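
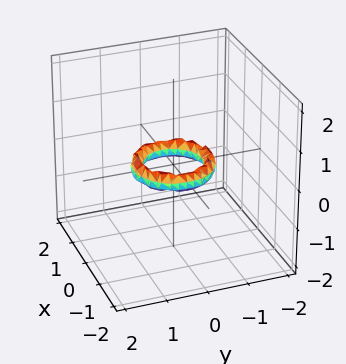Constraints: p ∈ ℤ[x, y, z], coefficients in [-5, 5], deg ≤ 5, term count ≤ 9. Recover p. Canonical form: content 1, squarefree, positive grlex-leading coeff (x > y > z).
Degree: the shape is more complex than any degree-3 surface, so deg p = 4.
Symmetries: rotational symmetry about the z-axis ⇒ p depends on x, y only through x² + y².
From the visible intercepts: the surface avoids every integer z-axis point in the box; a circular section at z = 0 has radius between 0 and 1.
These observations pin down the coefficients. Check: (0, 1, 0) on the y-axis lies on the surface, and p(0, 1, 0) = 0. ✓

2*x^4 + 4*x^2*y^2 + 2*y^4 - 3*x^2 - 3*y^2 + 2*z^2 + 1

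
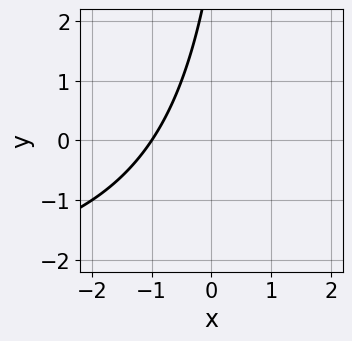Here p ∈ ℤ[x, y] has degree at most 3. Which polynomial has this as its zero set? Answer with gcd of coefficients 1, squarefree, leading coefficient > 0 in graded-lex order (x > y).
x*y + 3*x - y + 3

First, degree: a generic line meets the curve in up to 2 points, so deg p = 2.
Then, reading off the gridlines: no y-intercept at any integer in the box; it crosses the x-axis at the gridline x = -1.
Finally, fitting integer coefficients to these (and the overall shape) gives p.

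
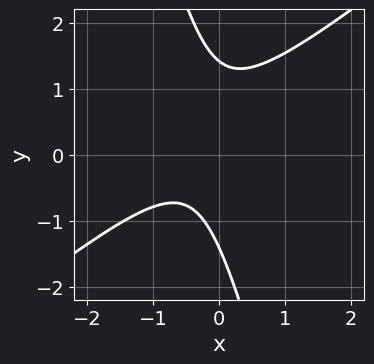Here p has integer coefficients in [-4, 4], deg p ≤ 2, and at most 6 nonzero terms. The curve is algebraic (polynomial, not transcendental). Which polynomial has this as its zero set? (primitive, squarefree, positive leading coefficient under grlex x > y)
3*x^2 - 3*x*y - y^2 + 2*x + 2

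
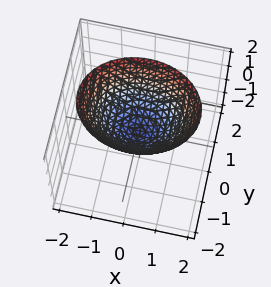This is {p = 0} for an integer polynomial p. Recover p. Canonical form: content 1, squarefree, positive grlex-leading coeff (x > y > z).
2*x^2 + 3*y^2 - 3*z

First, degree: a paraboloid; a quadric, so deg p = 2.
Next, symmetries: it's symmetric under y → −y, forcing even powers of y; it's symmetric under x → −x, forcing even powers of x.
Then, checking where it meets the axes: it crosses the x-axis at the gridline x = 0; it meets the y-axis at y = 0 (among the integer gridlines); it crosses the z-axis at the gridline z = 0.
Finally, assembling these constraints gives the stated polynomial.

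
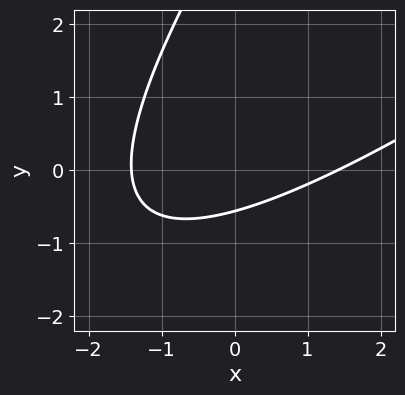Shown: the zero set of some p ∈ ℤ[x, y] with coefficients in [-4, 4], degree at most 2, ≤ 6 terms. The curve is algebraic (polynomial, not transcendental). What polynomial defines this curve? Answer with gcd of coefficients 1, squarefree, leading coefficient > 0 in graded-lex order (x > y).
deg p = 2. No degree-1 curve has this shape.
Solving for integer coefficients yields p as stated.

x^2 - 2*x*y + y^2 - 3*y - 2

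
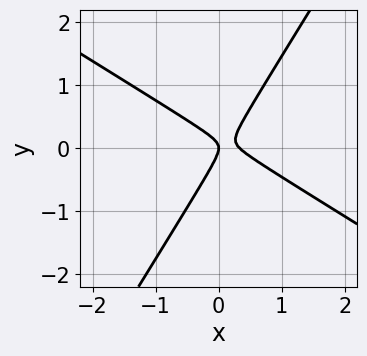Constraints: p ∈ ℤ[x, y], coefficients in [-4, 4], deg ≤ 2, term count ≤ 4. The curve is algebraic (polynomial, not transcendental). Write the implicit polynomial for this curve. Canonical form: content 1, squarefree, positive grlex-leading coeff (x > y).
1. The degree is 2 — no degree-1 curve has this shape.
2. Observable constraints: it meets the x-axis at x = 0 (among the integer gridlines); it meets the y-axis at y = 0 (among the integer gridlines).
3. Putting this together gives p.

3*x^2 + 3*x*y - 3*y^2 - x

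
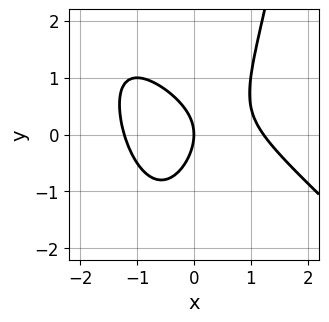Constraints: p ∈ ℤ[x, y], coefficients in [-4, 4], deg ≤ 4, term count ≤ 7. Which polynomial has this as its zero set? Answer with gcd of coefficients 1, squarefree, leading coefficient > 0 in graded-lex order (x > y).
(a) The degree is 3 — no degree-2 curve has this shape.
(b) Observable constraints: it crosses the x-axis at the gridline x = 0; it crosses the y-axis at the gridline y = 0.
(c) Putting this together gives p.

2*x^3 + 2*x^2*y + x*y - 2*y^2 - 3*x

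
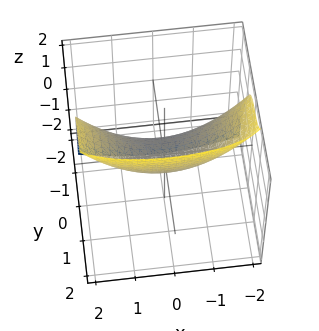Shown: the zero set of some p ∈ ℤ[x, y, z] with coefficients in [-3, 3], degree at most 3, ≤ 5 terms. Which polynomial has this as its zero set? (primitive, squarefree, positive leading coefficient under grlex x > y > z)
3*y^3 + x^2 - 3*z

The degree is 3 — no degree-2 surface has this shape.
Reading off the gridlines: one x-axis crossing is at x = 0; it crosses the y-axis at the gridline y = 0.
Matching integer coefficients to the picture gives p.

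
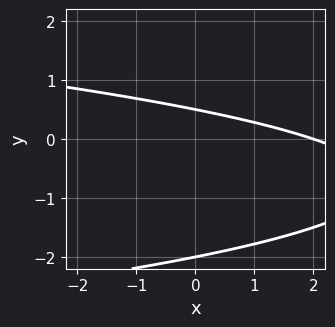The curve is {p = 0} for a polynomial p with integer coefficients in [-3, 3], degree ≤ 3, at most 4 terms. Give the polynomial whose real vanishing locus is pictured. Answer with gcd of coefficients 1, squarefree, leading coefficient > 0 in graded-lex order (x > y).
(a) The degree is 2 — no degree-1 curve has this shape.
(b) Against the integer gridlines: it meets the x-axis at x = 2 (among the integer gridlines); it crosses the y-axis at the gridline y = -2.
(c) Together with the visible shape, these determine p as stated.

2*y^2 + x + 3*y - 2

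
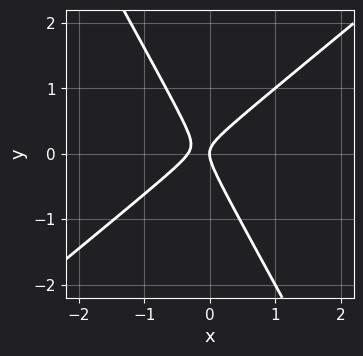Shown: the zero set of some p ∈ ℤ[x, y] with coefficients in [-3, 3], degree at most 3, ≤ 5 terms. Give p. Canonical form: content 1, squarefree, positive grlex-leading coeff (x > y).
(a) The degree is 2 — no degree-1 curve has this shape.
(b) Observable constraints: it meets the y-axis at y = 0 (among the integer gridlines); it crosses the x-axis at the gridline x = 0.
(c) These observations pin down the coefficients.

3*x^2 - 2*x*y - 2*y^2 + x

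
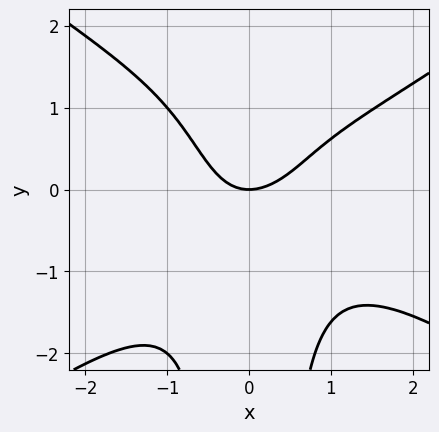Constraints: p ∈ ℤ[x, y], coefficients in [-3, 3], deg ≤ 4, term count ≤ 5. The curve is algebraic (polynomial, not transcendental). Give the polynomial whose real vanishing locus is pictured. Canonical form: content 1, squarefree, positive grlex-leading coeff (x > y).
1. Degree: a generic line meets the curve in up to 4 points, so deg p = 4.
2. Reading off the gridlines: one x-axis crossing is at x = 0; one y-axis crossing is at y = 0.
3. Together with the visible shape, these determine p as stated.

x^4 - 2*x^2*y^2 - x^3 + 2*x^2 - 2*y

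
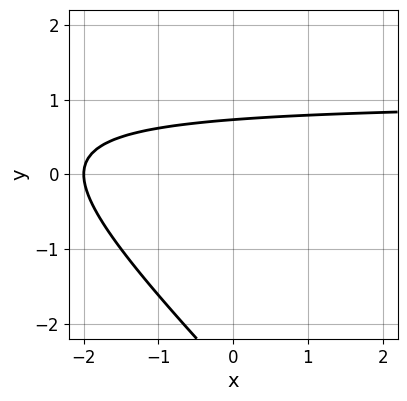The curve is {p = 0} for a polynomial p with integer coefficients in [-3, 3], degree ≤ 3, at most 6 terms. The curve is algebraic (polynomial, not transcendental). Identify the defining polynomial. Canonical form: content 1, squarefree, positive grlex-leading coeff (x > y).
(a) Degree: no degree-1 curve has this shape, so deg p = 2.
(b) Observable constraints: it crosses the x-axis at the gridline x = -2.
(c) Putting this together gives p.

x*y + y^2 - x + 2*y - 2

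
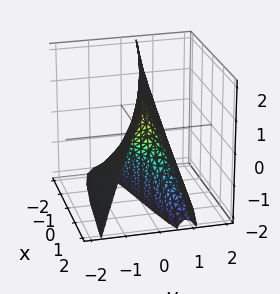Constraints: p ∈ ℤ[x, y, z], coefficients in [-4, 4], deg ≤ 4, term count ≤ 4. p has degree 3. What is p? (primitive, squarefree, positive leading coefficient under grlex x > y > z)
(a) The degree is 3 — the shape is more complex than any degree-2 surface.
(b) From the visible intercepts: one x-axis crossing is at x = 0; it meets the y-axis at y = 0 (among the integer gridlines); the visible z-axis segment lies entirely on the surface.
(c) Putting this together gives p.

2*y^3 + 2*y*z + x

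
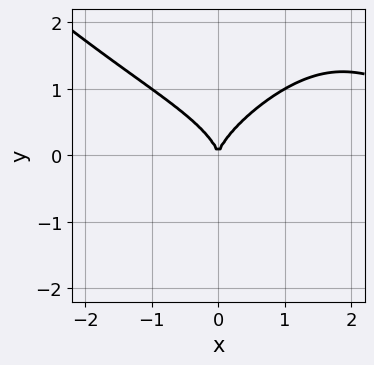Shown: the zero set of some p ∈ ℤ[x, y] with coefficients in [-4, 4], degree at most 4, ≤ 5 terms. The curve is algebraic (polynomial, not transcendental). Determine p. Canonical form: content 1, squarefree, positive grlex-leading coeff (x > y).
First, degree: a generic line meets the curve in up to 4 points, so deg p = 4.
Next, reading off the gridlines: it crosses the x-axis at the gridline x = 0; one y-axis crossing is at y = 0.
Finally, assembling these constraints gives the stated polynomial.

x^3*y - x*y^3 + 3*y^3 - 3*x^2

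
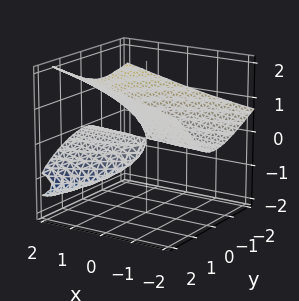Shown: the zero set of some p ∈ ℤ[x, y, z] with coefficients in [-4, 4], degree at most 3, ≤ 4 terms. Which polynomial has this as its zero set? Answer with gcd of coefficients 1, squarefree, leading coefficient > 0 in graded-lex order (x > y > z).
The picture has 2 separate pieces.
deg p = 3.
Observable constraints: it meets the y-axis at y = 0 (among the integer gridlines); it meets the z-axis at z = 0 (among the integer gridlines); every point of the x-axis in the box is on the surface.
Putting this together gives p.

3*z^3 - 3*x*z - 2*y^2 - 3*y*z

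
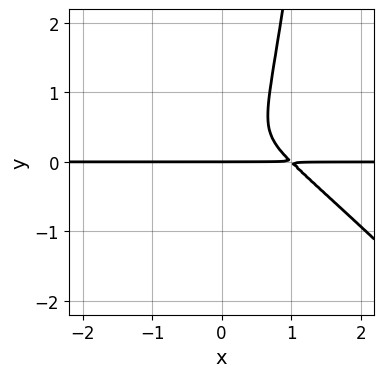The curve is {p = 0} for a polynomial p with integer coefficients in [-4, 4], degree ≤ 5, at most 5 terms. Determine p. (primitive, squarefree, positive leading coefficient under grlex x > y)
3*x^3*y + 3*x^2*y^2 - 3*x^2*y - y^3

The degree is 4 — a generic line meets the curve in up to 4 points.
Checking where it meets the axes: one y-axis crossing is at y = 0; the visible x-axis segment lies entirely on the curve.
Matching integer coefficients to the picture gives p.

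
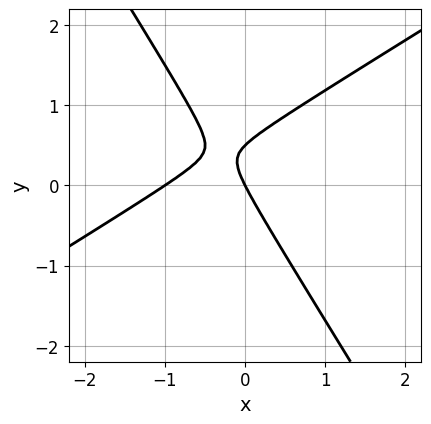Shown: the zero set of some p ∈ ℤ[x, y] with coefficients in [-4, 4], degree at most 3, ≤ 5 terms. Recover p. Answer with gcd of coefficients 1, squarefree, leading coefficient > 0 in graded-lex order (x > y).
2*x^2 - 2*x*y - 2*y^2 + 2*x + y

Degree: a generic line meets the curve in up to 2 points, so deg p = 2.
From the axis intercepts and sections: among the integer gridlines, it crosses the x-axis at x ∈ {-1, 0}; it meets the y-axis at y = 0 (among the integer gridlines).
Together with the visible shape, these determine p as stated.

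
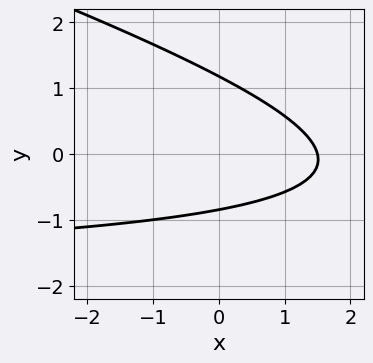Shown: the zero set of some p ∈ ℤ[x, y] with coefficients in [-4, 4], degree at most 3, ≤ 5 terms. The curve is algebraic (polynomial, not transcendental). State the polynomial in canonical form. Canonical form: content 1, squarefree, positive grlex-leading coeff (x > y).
x*y + 3*y^2 + 2*x - y - 3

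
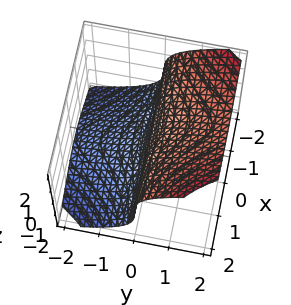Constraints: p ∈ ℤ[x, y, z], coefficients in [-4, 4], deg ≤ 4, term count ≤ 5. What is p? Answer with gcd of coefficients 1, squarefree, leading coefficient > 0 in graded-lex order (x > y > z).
1. The degree is 3 — the shape is more complex than any degree-2 surface.
2. Against the integer gridlines: it meets the y-axis at y = 0 (among the integer gridlines); the visible x-axis segment lies entirely on the surface; one z-axis crossing is at z = 0.
3. Fitting integer coefficients to these (and the overall shape) gives p.

2*x^2*y - 2*z^3 + x*y + 3*y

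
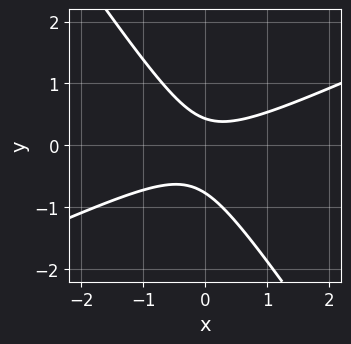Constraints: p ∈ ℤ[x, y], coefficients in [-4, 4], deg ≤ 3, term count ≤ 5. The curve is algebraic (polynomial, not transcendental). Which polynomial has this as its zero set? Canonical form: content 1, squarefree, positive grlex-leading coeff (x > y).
Degree: the shape is more complex than any degree-1 curve, so deg p = 2.
Reading off the gridlines: the curve avoids every integer x-axis point in the box.
Matching integer coefficients to the picture gives p.

2*x^2 - 3*x*y - 3*y^2 - y + 1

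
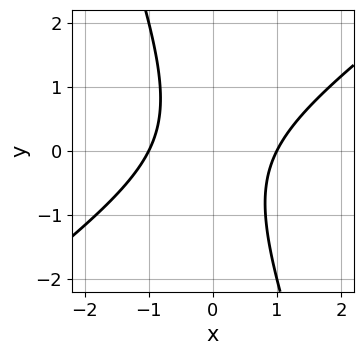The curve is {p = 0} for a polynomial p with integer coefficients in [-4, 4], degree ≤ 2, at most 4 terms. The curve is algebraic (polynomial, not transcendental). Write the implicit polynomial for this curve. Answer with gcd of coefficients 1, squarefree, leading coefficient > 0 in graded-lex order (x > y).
(a) The degree is 2 — a generic line meets the curve in up to 2 points.
(b) Checking where it meets the axes: the x-axis gridline crossings are at x ∈ {-1, 1}; no y-intercept at any integer in the box.
(c) The integer polynomial consistent with all of this is the stated p.

2*x^2 - 2*x*y - y^2 - 2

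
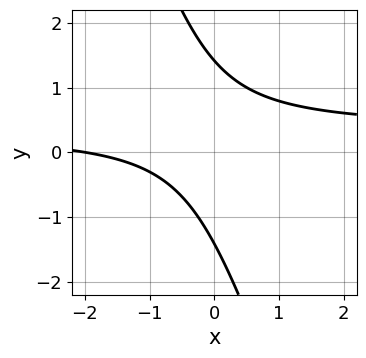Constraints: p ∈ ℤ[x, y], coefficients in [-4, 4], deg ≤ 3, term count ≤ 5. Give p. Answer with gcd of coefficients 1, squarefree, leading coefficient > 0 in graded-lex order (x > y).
1. Degree: a generic line meets the curve in up to 2 points, so deg p = 2.
2. Checking where it meets the axes: it meets the x-axis at x = -2 (among the integer gridlines).
3. These observations pin down the coefficients.

3*x*y + y^2 - x - 2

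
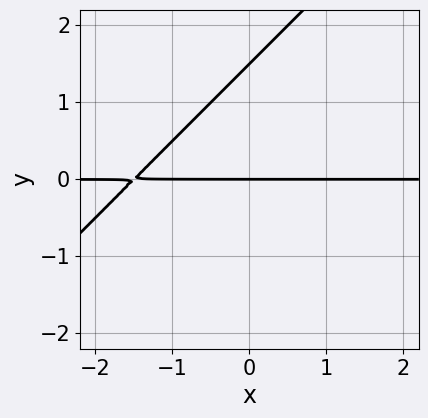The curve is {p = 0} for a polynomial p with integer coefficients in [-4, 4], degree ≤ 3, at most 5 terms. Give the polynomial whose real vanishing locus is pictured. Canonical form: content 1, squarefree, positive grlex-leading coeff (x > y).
2*x*y - 2*y^2 + 3*y

(a) The degree is 2 — no degree-1 curve has this shape.
(b) Reading off the gridlines: every point of the x-axis in the box is on the curve; it crosses the y-axis at the gridline y = 0.
(c) Solving for integer coefficients yields p as stated.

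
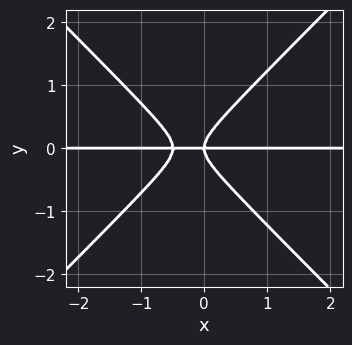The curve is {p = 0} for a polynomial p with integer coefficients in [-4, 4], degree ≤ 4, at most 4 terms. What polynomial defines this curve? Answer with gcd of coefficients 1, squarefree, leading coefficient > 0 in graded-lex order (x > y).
2*x^2*y - 2*y^3 + x*y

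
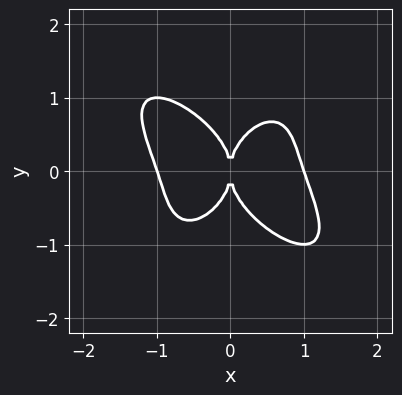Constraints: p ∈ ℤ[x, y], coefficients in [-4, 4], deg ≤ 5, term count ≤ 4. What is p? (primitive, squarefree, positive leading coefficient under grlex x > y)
First, the degree is 4 — the shape is more complex than any degree-3 curve.
Next, against the integer gridlines: the x-axis gridline crossings are at x ∈ {-1, 0, 1}; it crosses the y-axis at the gridline y = 0.
Finally, matching integer coefficients to the picture gives p.

3*x^4 + 2*x^3*y + 2*y^4 - 3*x^2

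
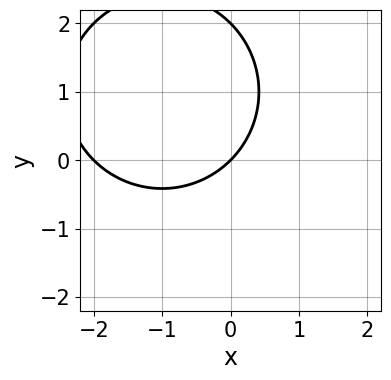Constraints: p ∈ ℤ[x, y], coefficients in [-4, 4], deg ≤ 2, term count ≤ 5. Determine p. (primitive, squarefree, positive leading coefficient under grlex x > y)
x^2 + y^2 + 2*x - 2*y

(a) Degree: no degree-1 curve has this shape, so deg p = 2.
(b) Checking where it meets the axes: the y-axis gridline crossings are at y ∈ {0, 2}; among the integer gridlines, it crosses the x-axis at x ∈ {-2, 0}.
(c) Putting this together gives p.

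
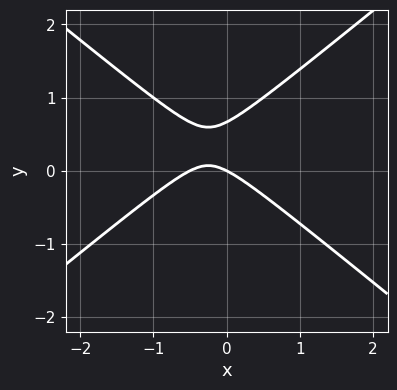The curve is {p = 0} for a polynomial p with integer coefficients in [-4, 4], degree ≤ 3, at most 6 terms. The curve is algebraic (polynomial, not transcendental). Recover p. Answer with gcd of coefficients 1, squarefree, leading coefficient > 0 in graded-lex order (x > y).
Degree: no degree-1 curve has this shape, so deg p = 2.
From the visible intercepts: it meets the y-axis at y = 0 (among the integer gridlines); one x-axis crossing is at x = 0.
These observations pin down the coefficients.

2*x^2 - 3*y^2 + x + 2*y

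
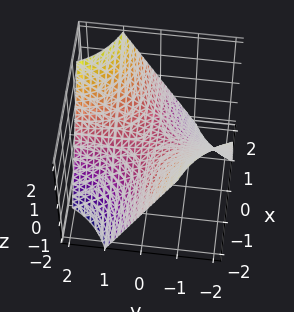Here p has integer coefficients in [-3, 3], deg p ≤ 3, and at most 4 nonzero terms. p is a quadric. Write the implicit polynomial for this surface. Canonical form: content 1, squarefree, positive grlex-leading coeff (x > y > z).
x*y - z

(a) The degree is 2 — a saddle surface; a quadric.
(b) Checking where it meets the axes: every point of the y-axis in the box is on the surface; the visible x-axis segment lies entirely on the surface; it meets the z-axis at z = 0 (among the integer gridlines).
(c) Matching integer coefficients to the picture gives p.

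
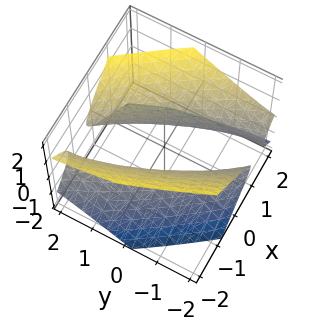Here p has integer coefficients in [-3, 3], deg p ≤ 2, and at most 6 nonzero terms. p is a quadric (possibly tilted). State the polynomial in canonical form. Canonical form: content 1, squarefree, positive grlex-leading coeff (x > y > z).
3*x^2 + 3*x*y + y^2 + y*z - 3*z^2 - 2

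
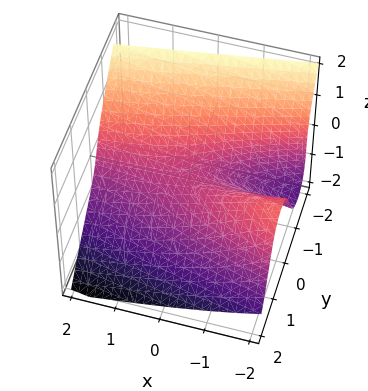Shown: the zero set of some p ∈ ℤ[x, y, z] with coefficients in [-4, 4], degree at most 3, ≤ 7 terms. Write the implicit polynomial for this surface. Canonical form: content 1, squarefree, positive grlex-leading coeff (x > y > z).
3*y^3 + 2*z^3 + 3*x*y + 2*y*z + 3*z

First, degree: no degree-2 surface has this shape, so deg p = 3.
Then, from the axis intercepts and sections: it crosses the z-axis at the gridline z = 0; every point of the x-axis in the box is on the surface; it meets the y-axis at y = 0 (among the integer gridlines).
Finally, putting this together gives p.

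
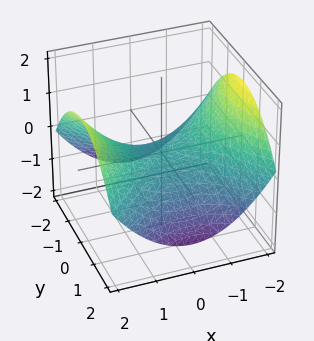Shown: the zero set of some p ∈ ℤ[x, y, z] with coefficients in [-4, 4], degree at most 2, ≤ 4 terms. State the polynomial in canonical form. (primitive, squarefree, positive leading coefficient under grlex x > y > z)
Degree: a hyperbolic paraboloid; a quadric, so deg p = 2.
Symmetries: the y ↦ −y reflection is a symmetry, so y appears only in even powers; it's symmetric under x → −x, forcing even powers of x.
Reading off the gridlines: one y-axis crossing is at y = 0; it crosses the z-axis at the gridline z = 0; it crosses the x-axis at the gridline x = 0.
Fitting integer coefficients to these (and the overall shape) gives p.

x^2 - y^2 - 3*z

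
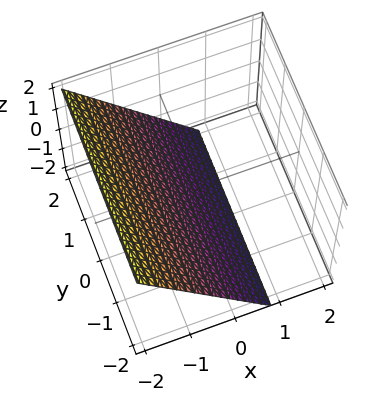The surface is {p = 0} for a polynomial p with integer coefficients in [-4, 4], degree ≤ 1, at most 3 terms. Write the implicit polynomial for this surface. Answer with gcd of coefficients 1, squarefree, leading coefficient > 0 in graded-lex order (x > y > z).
The degree is 1 — every cross-section is a straight line — this is a plane.
From the visible intercepts: the surface avoids every integer y-axis point in the box; one z-axis crossing is at z = -1.
These observations pin down the coefficients.

3*x + 2*z + 2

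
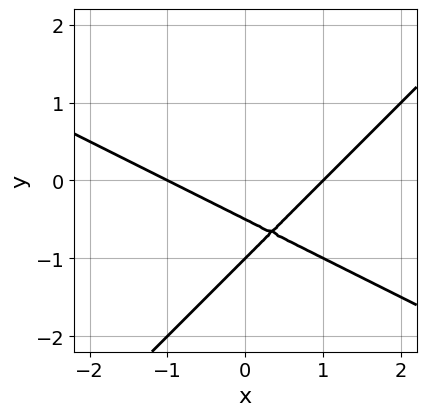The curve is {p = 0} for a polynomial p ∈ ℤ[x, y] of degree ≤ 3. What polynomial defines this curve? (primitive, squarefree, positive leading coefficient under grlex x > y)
deg p = 2. The shape is more complex than any degree-1 curve.
From the visible intercepts: it crosses the y-axis at the gridline y = -1; the x-axis gridline crossings are at x ∈ {-1, 1}.
Solving for integer coefficients yields p as stated.

x^2 + x*y - 2*y^2 - 3*y - 1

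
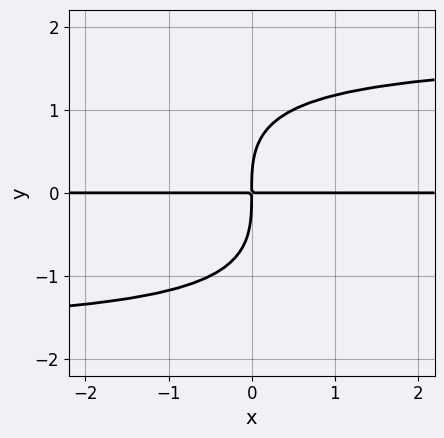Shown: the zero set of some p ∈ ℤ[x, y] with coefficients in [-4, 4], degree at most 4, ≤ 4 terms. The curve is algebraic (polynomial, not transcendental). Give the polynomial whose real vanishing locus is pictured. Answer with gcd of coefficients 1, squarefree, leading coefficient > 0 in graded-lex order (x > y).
(a) Degree: the shape is more complex than any degree-3 curve, so deg p = 4.
(b) Checking where it meets the axes: every point of the x-axis in the box is on the curve.
(c) Assembling these constraints gives the stated polynomial.

x*y^3 + y^4 - 3*x*y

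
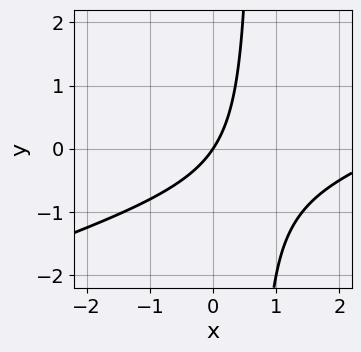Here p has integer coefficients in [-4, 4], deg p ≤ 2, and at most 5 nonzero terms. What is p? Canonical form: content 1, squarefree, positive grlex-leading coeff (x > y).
x^2 - 3*x*y - 3*x + 2*y

1. Degree: the shape is more complex than any degree-1 curve, so deg p = 2.
2. Against the integer gridlines: it crosses the x-axis at the gridline x = 0; it meets the y-axis at y = 0 (among the integer gridlines).
3. Putting this together gives p.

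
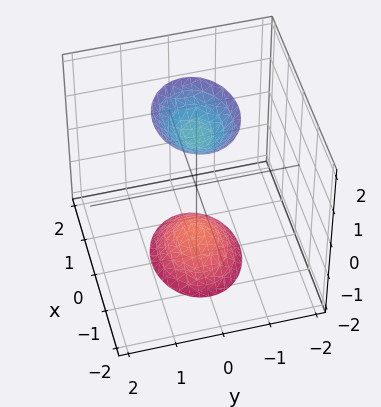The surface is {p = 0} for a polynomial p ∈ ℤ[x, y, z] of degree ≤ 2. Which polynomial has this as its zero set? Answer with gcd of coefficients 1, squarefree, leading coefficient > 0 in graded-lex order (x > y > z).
There are 2 components. They look like related sheets of one shape, so recover p as a whole.
The degree is 2 — two sheets facing apart; a quadric.
Symmetries: mirror symmetry y ↦ −y ⇒ only even powers of y; mirror symmetry x ↦ −x ⇒ only even powers of x; mirror symmetry z ↦ −z ⇒ only even powers of z.
Against the integer gridlines: it misses every integer gridline on the x-axis; the surface avoids every integer y-axis point in the box.
Putting this together gives p.

2*x^2 + 3*y^2 - z^2 + 2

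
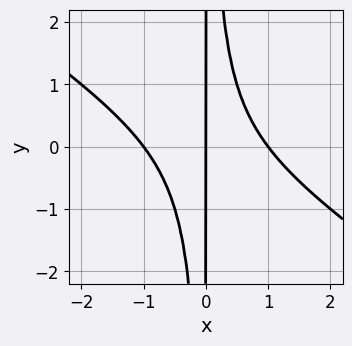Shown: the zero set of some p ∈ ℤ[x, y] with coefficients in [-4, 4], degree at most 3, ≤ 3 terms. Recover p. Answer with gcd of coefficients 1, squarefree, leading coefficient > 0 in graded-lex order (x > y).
2*x^3 + 3*x^2*y - 2*x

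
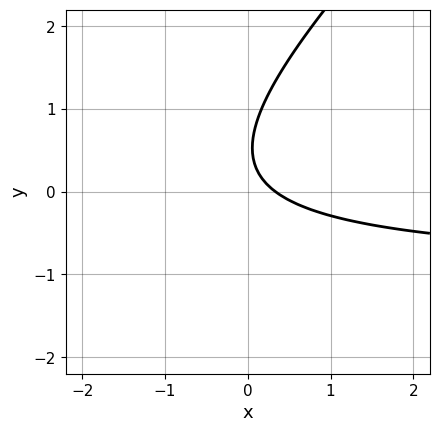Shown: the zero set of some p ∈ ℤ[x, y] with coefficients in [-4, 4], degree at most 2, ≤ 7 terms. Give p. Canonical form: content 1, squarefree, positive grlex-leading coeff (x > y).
1. deg p = 2. The shape is more complex than any degree-1 curve.
2. From the visible intercepts: the curve avoids every integer y-axis point in the box.
3. Putting this together gives p.

3*x*y - 3*y^2 + 3*x + 3*y - 1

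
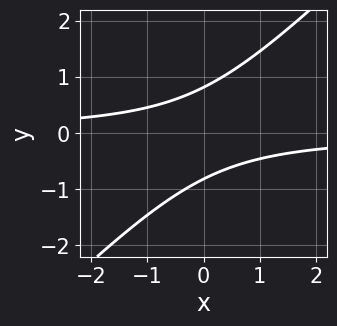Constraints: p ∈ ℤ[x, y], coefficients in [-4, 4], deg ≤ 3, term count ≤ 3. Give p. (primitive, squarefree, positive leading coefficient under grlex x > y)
1. The degree is 2 — the shape is more complex than any degree-1 curve.
2. From the visible intercepts: the curve avoids every integer x-axis point in the box.
3. The integer polynomial consistent with all of this is the stated p.

3*x*y - 3*y^2 + 2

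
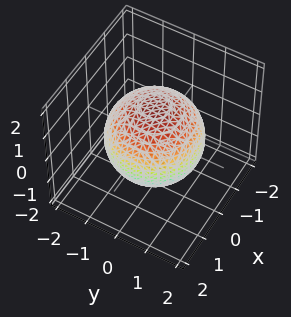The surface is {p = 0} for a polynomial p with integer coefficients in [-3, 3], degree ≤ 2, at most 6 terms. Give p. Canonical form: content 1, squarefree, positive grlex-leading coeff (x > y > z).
First, degree: no degree-1 surface has this shape, so deg p = 2.
Then, by symmetry, the surface is invariant under rotation about z: p = q(x² + y², z).
Next, reading off the gridlines: a circular section at z = 1 has radius exactly 1.
Finally, the integer polynomial consistent with all of this is the stated p.

x^2 + y^2 + z^2 - 2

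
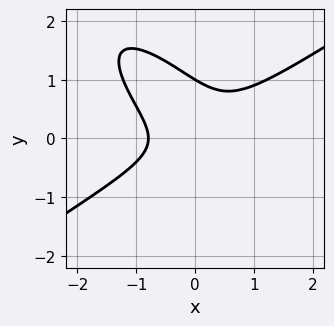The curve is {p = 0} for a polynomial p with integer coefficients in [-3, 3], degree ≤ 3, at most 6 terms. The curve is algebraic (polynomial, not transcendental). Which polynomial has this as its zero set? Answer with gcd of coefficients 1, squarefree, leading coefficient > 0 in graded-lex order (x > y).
(a) Degree: no degree-2 curve has this shape, so deg p = 3.
(b) Reading off the gridlines: it meets the y-axis at y = 1 (among the integer gridlines).
(c) Solving for integer coefficients yields p as stated.

2*x^3 - 3*x*y^2 - 3*y^3 + 2*y^2 + 1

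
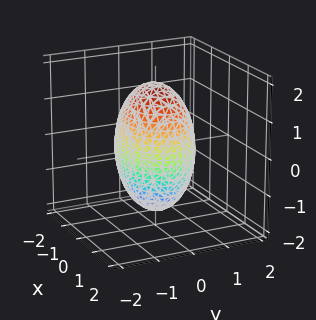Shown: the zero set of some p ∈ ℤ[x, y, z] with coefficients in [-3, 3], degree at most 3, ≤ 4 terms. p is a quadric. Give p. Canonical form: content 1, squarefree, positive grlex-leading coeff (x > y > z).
2*x^2 + 3*y^2 + z^2 - 3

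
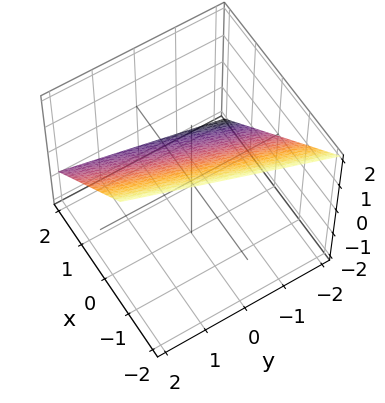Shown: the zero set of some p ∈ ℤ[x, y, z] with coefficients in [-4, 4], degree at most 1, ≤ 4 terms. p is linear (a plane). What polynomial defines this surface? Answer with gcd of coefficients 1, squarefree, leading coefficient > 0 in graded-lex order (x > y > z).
3*x - y + 3*z - 2

First, the degree is 1 — every cross-section is a straight line — this is a plane.
Then, checking where it meets the axes: one y-axis crossing is at y = -2.
Finally, assembling these constraints gives the stated polynomial.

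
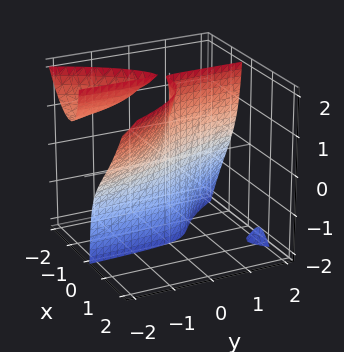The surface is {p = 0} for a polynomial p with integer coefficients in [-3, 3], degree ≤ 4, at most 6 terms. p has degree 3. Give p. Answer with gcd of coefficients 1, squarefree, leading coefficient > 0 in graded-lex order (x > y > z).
1. I count 3 distinct pieces. Treating them together as one polynomial.
2. The degree is 3 — the shape is more complex than any degree-2 surface.
3. Checking where it meets the axes: it crosses the x-axis at the gridline x = 0; one y-axis crossing is at y = 0; the visible z-axis segment lies entirely on the surface.
4. Putting this together gives p.

2*x^3 + 2*x*y*z - x*z + 2*x + y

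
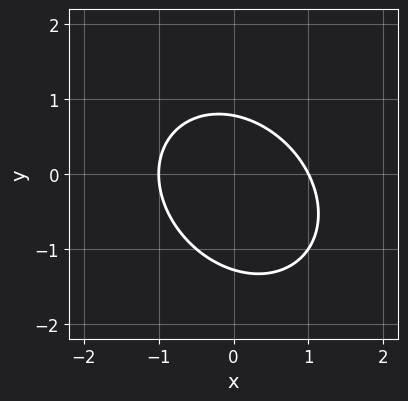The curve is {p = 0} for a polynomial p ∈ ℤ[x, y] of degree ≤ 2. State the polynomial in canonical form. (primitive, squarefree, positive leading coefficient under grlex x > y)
2*x^2 + x*y + 2*y^2 + y - 2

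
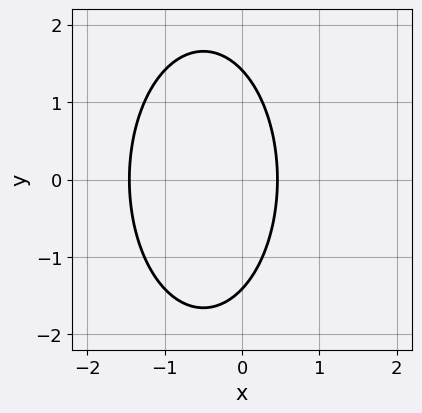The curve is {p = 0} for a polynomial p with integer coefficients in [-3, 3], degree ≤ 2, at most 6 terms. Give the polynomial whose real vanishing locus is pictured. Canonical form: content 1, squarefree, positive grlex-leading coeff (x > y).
3*x^2 + y^2 + 3*x - 2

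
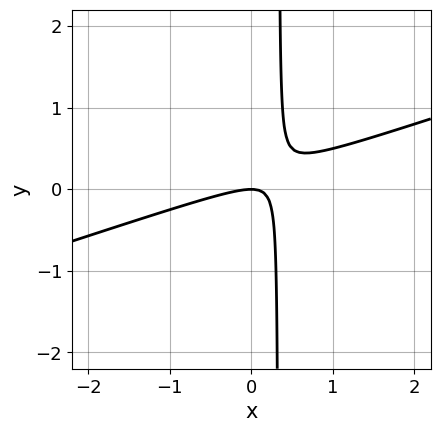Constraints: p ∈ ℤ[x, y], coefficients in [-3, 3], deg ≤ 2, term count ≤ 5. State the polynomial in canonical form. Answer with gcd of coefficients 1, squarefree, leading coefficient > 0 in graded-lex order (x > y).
The degree is 2 — a generic line meets the curve in up to 2 points.
Observable constraints: one x-axis crossing is at x = 0; one y-axis crossing is at y = 0.
Fitting integer coefficients to these (and the overall shape) gives p.

x^2 - 3*x*y + y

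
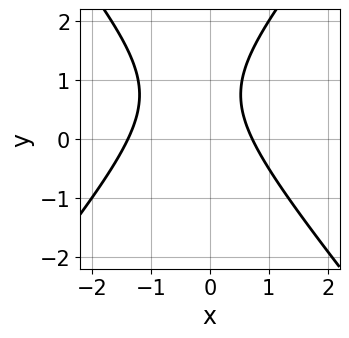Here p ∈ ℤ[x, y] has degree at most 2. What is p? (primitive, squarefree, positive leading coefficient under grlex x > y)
The degree is 2 — a generic line meets the curve in up to 2 points.
From the axis intercepts and sections: it misses every integer gridline on the y-axis.
Assembling these constraints gives the stated polynomial.

3*x^2 - 2*y^2 + 2*x + 3*y - 3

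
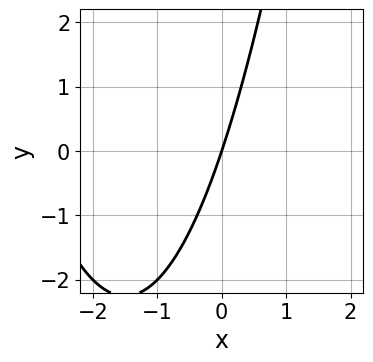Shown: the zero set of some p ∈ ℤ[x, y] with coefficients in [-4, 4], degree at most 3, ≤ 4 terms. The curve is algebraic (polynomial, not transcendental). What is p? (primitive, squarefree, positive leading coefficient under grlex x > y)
x^2 + 3*x - y

1. The degree is 2 — no degree-1 curve has this shape.
2. Reading off the gridlines: it meets the x-axis at x = 0 (among the integer gridlines); one y-axis crossing is at y = 0.
3. Solving for integer coefficients yields p as stated.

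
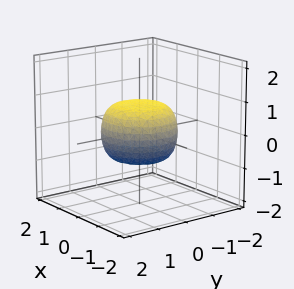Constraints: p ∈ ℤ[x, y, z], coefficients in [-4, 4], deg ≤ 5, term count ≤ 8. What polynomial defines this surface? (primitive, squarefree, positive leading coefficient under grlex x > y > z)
2*x^4 + 4*x^2*y^2 + 2*y^4 - x^2 - y^2 + 3*z^2 - 2

(a) deg p = 4. A generic line meets the surface in up to 4 points.
(b) Symmetry: the surface is invariant under rotation about z: p = q(x² + y², z).
(c) Observable constraints: a circular section at z = 0 has radius between 1 and 2.
(d) Fitting integer coefficients to these (and the overall shape) gives p.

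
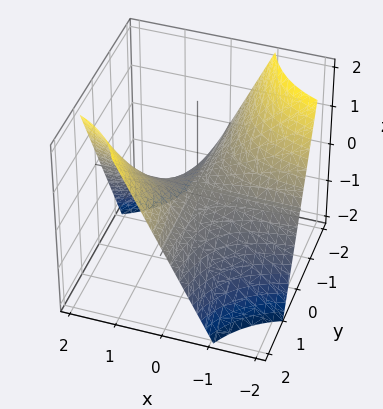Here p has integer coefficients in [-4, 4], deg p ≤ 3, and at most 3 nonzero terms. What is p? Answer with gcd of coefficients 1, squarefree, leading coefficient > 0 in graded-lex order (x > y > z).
First, degree: a saddle surface; a quadric, so deg p = 2.
Then, against the integer gridlines: the visible x-axis segment lies entirely on the surface; one z-axis crossing is at z = 0; the visible y-axis segment lies entirely on the surface.
Finally, matching integer coefficients to the picture gives p.

x*y - z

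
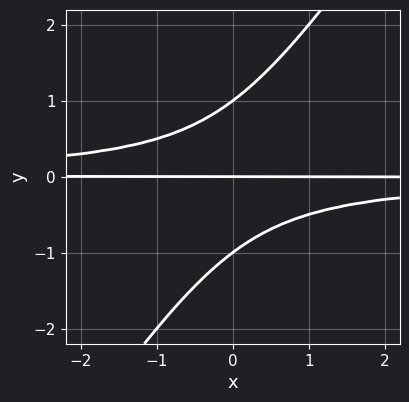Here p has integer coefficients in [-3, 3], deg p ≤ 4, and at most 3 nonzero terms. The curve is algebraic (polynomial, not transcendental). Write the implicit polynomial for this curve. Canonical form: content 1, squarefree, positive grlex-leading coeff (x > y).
(a) deg p = 3.
(b) Checking where it meets the axes: the visible x-axis segment lies entirely on the curve; among the integer gridlines, it crosses the y-axis at y ∈ {-1, 0, 1}.
(c) Together with the visible shape, these determine p as stated.

3*x*y^2 - 2*y^3 + 2*y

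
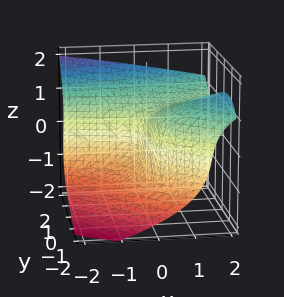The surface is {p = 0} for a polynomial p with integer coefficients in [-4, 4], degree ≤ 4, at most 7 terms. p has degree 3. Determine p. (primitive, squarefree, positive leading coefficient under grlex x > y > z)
y^3 - 2*z^3 - 2*x*y - x*z + 3*x

deg p = 3.
From the visible intercepts: it crosses the x-axis at the gridline x = 0; it meets the z-axis at z = 0 (among the integer gridlines).
Solving for integer coefficients yields p as stated.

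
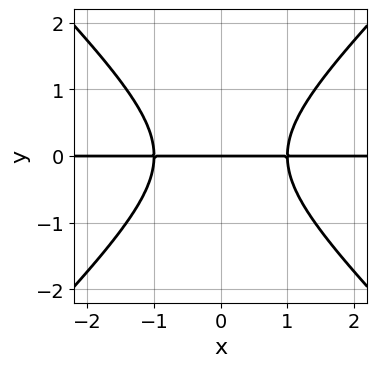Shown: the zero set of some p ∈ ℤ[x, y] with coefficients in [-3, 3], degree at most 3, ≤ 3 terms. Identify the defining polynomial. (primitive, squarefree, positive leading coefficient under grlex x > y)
Degree: no degree-2 curve has this shape, so deg p = 3.
Symmetries: the x ↦ −x reflection is a symmetry, so x appears only in even powers.
From the axis intercepts and sections: the visible x-axis segment lies entirely on the curve; it meets the y-axis at y = 0 (among the integer gridlines).
Solving for integer coefficients yields p as stated.

x^2*y - y^3 - y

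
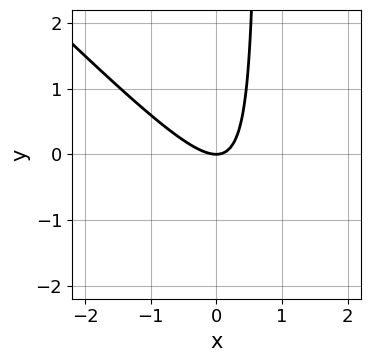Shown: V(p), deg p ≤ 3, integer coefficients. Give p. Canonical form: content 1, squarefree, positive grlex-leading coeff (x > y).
1. The degree is 2 — the shape is more complex than any degree-1 curve.
2. From the visible intercepts: it crosses the x-axis at the gridline x = 0; it crosses the y-axis at the gridline y = 0.
3. Together with the visible shape, these determine p as stated.

3*x^2 + 3*x*y - 2*y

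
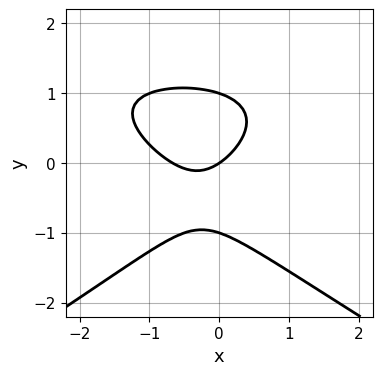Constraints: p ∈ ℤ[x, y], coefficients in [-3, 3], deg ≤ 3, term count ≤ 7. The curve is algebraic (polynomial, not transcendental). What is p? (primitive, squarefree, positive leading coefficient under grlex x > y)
x^2*y - 3*y^3 - 3*x^2 - 2*x + 3*y

(a) Degree: the shape is more complex than any degree-2 curve, so deg p = 3.
(b) From the visible intercepts: it meets the x-axis at x = 0 (among the integer gridlines); the y-axis gridline crossings are at y ∈ {-1, 0, 1}.
(c) Together with the visible shape, these determine p as stated.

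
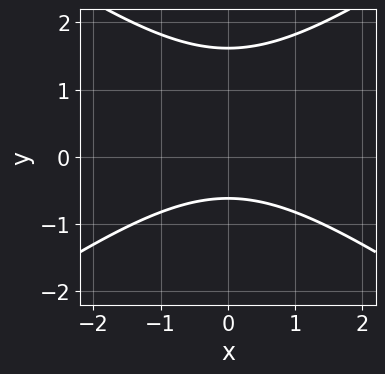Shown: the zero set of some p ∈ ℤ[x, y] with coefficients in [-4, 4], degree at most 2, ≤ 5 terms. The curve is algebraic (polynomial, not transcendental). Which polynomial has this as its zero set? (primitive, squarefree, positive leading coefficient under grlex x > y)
x^2 - 2*y^2 + 2*y + 2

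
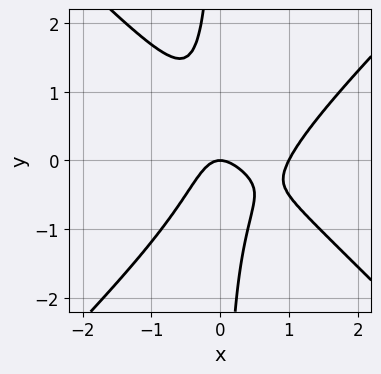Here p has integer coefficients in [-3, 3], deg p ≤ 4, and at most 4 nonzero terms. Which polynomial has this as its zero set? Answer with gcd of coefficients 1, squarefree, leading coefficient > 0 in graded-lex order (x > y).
2*x^3 - 2*x*y^2 - 2*x^2 - y

First, degree: a generic line meets the curve in up to 3 points, so deg p = 3.
Then, from the axis intercepts and sections: it crosses the y-axis at the gridline y = 0; among the integer gridlines, it crosses the x-axis at x ∈ {0, 1}.
Finally, these observations pin down the coefficients.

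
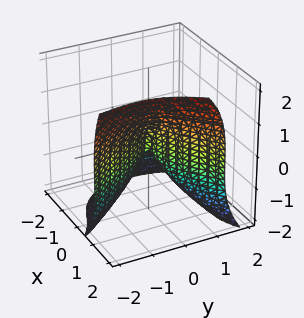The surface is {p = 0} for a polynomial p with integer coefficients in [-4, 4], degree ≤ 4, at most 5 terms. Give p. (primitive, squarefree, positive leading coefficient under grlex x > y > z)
2*x^3 - x^2*y - z^3 - 3*x*y - 3*y^2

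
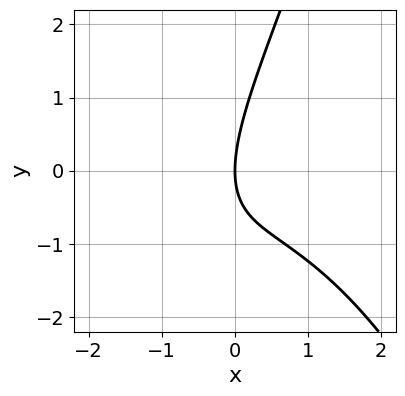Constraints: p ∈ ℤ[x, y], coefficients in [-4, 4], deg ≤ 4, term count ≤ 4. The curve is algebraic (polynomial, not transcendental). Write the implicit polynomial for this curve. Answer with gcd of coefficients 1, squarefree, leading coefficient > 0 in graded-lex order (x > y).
x^3 + 2*x*y - y^2 + 3*x

First, the degree is 3 — no degree-2 curve has this shape.
Then, reading off the gridlines: it meets the y-axis at y = 0 (among the integer gridlines); one x-axis crossing is at x = 0.
Finally, together with the visible shape, these determine p as stated.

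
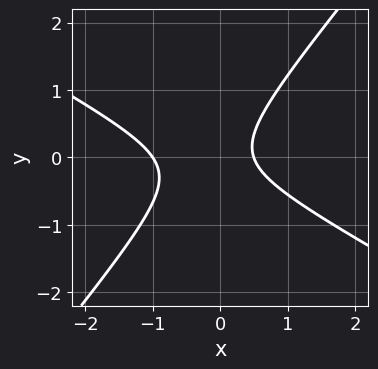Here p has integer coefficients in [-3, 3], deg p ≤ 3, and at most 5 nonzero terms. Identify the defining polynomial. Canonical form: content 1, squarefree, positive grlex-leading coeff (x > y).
2*x^2 + 2*x*y - 3*y^2 + x - 1

1. Degree: a generic line meets the curve in up to 2 points, so deg p = 2.
2. Reading off the gridlines: no y-intercept at any integer in the box; it meets the x-axis at x = -1 (among the integer gridlines).
3. These observations pin down the coefficients.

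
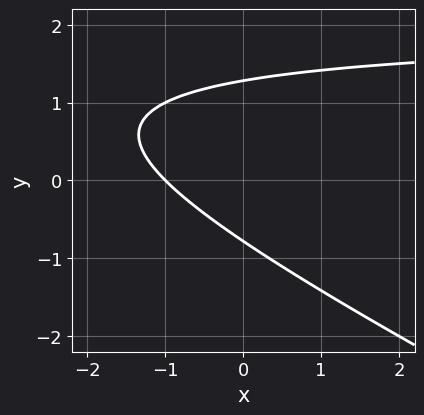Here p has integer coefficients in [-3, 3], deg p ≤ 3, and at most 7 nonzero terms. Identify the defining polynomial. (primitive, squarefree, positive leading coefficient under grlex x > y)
x*y + 2*y^2 - 2*x - y - 2

deg p = 2. The shape is more complex than any degree-1 curve.
Reading off the gridlines: it meets the x-axis at x = -1 (among the integer gridlines).
The integer polynomial consistent with all of this is the stated p.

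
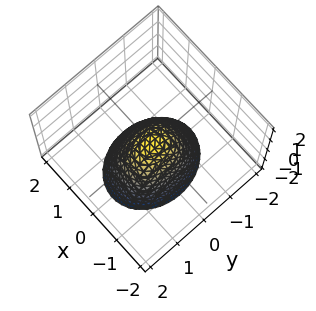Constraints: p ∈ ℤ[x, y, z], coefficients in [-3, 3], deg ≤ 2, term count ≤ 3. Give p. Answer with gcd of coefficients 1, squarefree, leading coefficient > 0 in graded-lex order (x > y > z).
3*x^2 + 2*y^2 + 2*z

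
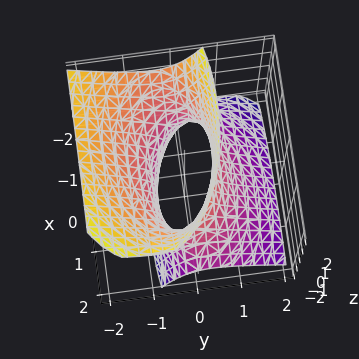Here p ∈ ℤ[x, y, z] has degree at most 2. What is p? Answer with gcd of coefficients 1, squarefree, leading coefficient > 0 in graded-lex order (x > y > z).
x^2 + x*z + 3*y^2 + 3*y*z - z^2 - 2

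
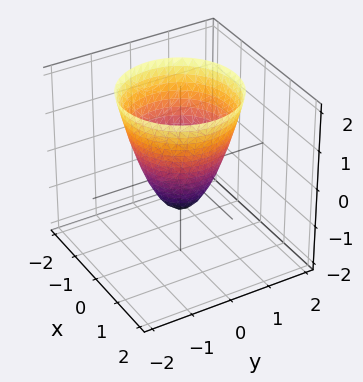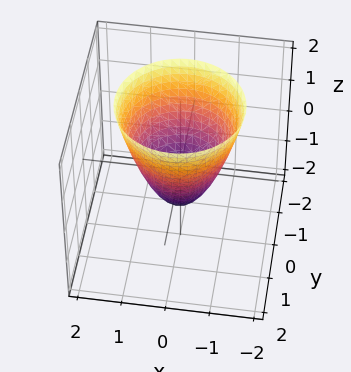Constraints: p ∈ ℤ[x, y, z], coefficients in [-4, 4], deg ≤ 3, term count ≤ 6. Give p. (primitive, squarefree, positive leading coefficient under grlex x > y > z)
3*x^2 + 3*y^2 - 2*z - 2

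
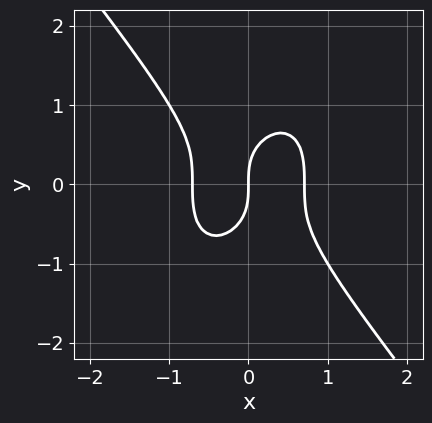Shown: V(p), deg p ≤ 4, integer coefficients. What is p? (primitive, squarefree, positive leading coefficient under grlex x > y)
2*x^3 + y^3 - x

First, degree: the shape is more complex than any degree-2 curve, so deg p = 3.
Then, checking where it meets the axes: it crosses the x-axis at the gridline x = 0; it meets the y-axis at y = 0 (among the integer gridlines).
Finally, the integer polynomial consistent with all of this is the stated p.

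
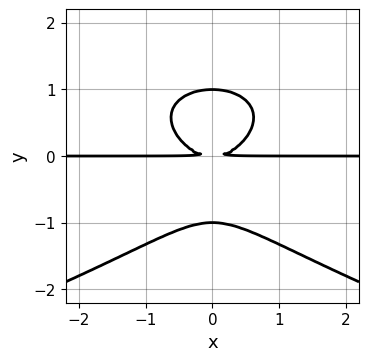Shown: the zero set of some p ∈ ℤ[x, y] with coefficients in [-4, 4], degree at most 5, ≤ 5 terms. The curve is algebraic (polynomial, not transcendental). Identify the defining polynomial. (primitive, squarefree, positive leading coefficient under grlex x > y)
y^4 + x^2*y - y^2

(a) Degree: the shape is more complex than any degree-3 curve, so deg p = 4.
(b) Symmetries: the x ↦ −x reflection is a symmetry, so x appears only in even powers.
(c) Checking where it meets the axes: the y-axis gridline crossings are at y ∈ {-1, 1}; every point of the x-axis in the box is on the curve.
(d) Matching integer coefficients to the picture gives p.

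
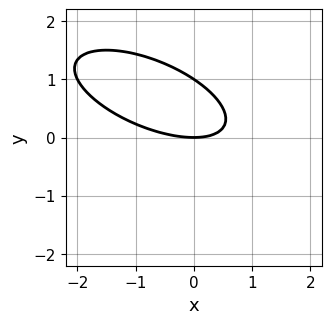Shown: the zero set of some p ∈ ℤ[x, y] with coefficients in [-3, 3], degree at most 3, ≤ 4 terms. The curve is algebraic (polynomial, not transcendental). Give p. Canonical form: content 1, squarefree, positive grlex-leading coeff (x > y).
x^2 + 2*x*y + 3*y^2 - 3*y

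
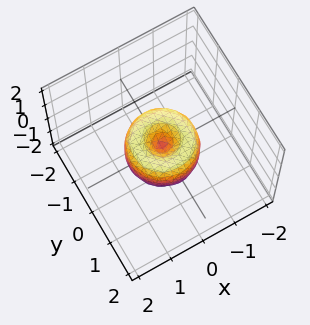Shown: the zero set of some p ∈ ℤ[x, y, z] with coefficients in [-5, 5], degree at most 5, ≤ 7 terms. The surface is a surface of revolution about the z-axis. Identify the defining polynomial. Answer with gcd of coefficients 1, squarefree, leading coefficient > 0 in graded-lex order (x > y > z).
First, deg p = 4. A generic line meets the surface in up to 4 points.
Then, symmetries: the surface is invariant under rotation about z: p = q(x² + y², z).
Then, checking where it meets the axes: a circular section at z = 0 has radius exactly 1; the y-axis gridline crossings are at y ∈ {-1, 0, 1}; one z-axis crossing is at z = 0; the x-axis gridline crossings are at x ∈ {-1, 0, 1}.
Finally, solving for integer coefficients yields p as stated.

2*x^4 + 4*x^2*y^2 + 2*y^4 - 2*x^2 - 2*y^2 + z^2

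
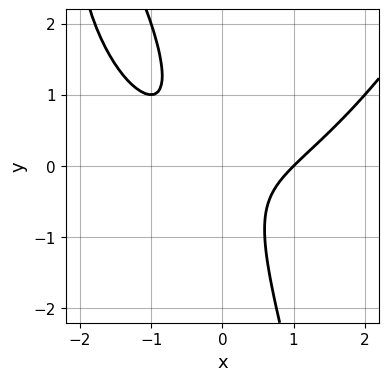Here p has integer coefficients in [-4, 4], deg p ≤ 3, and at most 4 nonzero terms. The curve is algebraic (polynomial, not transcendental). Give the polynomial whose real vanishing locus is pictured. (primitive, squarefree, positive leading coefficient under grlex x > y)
(a) The degree is 3 — no degree-2 curve has this shape.
(b) Reading off the gridlines: the curve avoids every integer y-axis point in the box; one x-axis crossing is at x = 1.
(c) Fitting integer coefficients to these (and the overall shape) gives p.

x^3 - 3*x*y - y^2 - 1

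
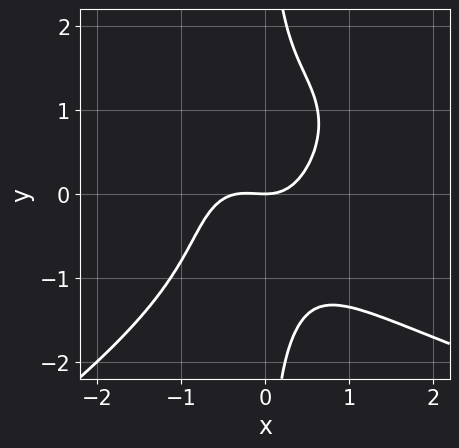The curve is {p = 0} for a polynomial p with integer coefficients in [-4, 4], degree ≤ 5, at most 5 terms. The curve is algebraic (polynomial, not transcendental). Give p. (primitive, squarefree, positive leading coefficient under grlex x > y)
x^2*y^2 - 2*x*y^3 - 3*x^3 - x^2 + 2*y

1. The degree is 4 — a generic line meets the curve in up to 4 points.
2. Reading off the gridlines: it crosses the y-axis at the gridline y = 0; one x-axis crossing is at x = 0.
3. Matching integer coefficients to the picture gives p.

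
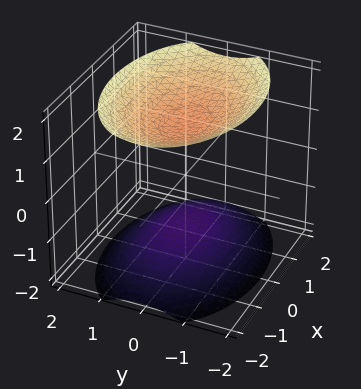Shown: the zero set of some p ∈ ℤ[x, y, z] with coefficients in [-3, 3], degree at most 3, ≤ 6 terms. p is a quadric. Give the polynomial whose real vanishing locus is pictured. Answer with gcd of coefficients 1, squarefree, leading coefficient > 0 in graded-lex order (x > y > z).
x^2 + 2*y^2 - 2*z^2 + 3

First, there are 2 components. Treating them together as one polynomial.
Then, the degree is 2 — two separate bowl-shaped sheets opening away from each other; a quadric.
Then, symmetries: mirror symmetry z ↦ −z ⇒ only even powers of z; mirror symmetry y ↦ −y ⇒ only even powers of y; mirror symmetry x ↦ −x ⇒ only even powers of x.
Next, against the integer gridlines: no x-intercept at any integer in the box; no y-intercept at any integer in the box.
Finally, these observations pin down the coefficients.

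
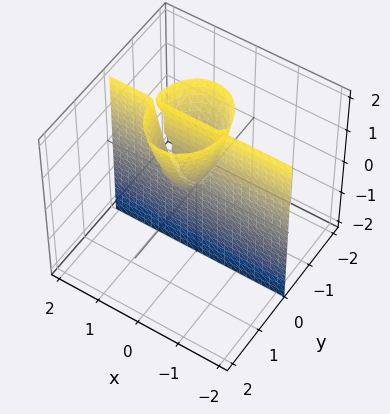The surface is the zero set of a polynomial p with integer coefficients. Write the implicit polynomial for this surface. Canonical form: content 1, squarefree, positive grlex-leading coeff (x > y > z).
3*x^2*y + 2*y^3 - x*y - y*z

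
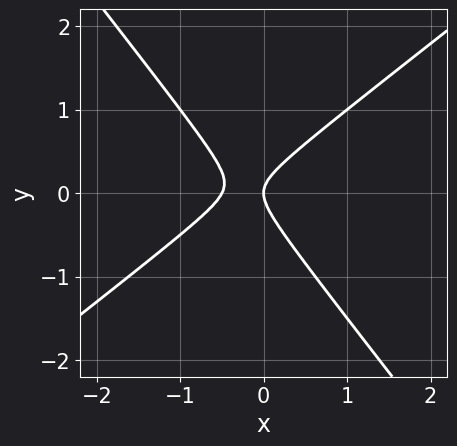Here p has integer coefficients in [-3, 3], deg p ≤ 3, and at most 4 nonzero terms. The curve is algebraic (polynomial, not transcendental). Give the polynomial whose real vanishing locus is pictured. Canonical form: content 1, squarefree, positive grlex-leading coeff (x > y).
(a) The degree is 2 — the shape is more complex than any degree-1 curve.
(b) Observable constraints: it crosses the x-axis at the gridline x = 0; it crosses the y-axis at the gridline y = 0.
(c) Solving for integer coefficients yields p as stated.

2*x^2 - x*y - 2*y^2 + x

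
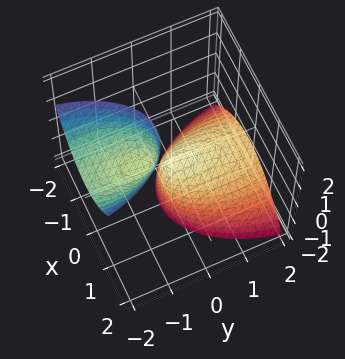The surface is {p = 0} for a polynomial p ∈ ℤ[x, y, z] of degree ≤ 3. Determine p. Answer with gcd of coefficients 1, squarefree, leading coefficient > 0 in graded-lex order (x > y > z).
3*x^2 + y^2 + 3*y*z + z

I count 2 distinct pieces.
Degree: the shape is more complex than any degree-1 surface, so deg p = 2.
From the axis intercepts and sections: it crosses the y-axis at the gridline y = 0; one x-axis crossing is at x = 0; it crosses the z-axis at the gridline z = 0.
Putting this together gives p.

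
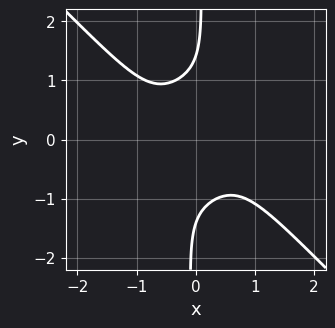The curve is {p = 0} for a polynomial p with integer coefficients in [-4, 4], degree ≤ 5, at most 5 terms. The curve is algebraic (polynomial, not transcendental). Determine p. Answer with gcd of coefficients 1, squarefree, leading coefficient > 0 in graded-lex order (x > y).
3*x^4 + 3*x*y^3 - y^2 + 2

(a) Degree: the shape is more complex than any degree-3 curve, so deg p = 4.
(b) From the visible intercepts: the curve avoids every integer x-axis point in the box.
(c) Assembling these constraints gives the stated polynomial.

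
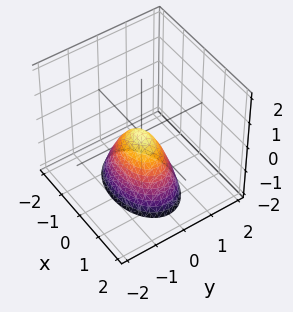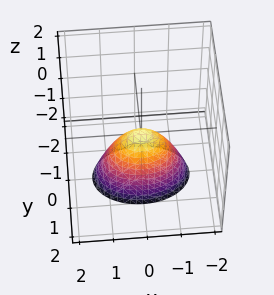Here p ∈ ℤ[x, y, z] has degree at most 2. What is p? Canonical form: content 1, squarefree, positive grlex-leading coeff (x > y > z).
x^2 + 2*y^2 + z

First, the degree is 2 — a single bowl opening along one axis; a quadric.
Then, symmetries: the x ↦ −x reflection is a symmetry, so x appears only in even powers; mirror symmetry y ↦ −y ⇒ only even powers of y.
Then, checking where it meets the axes: it crosses the z-axis at the gridline z = 0; it crosses the x-axis at the gridline x = 0; one y-axis crossing is at y = 0.
Finally, solving for integer coefficients yields p as stated.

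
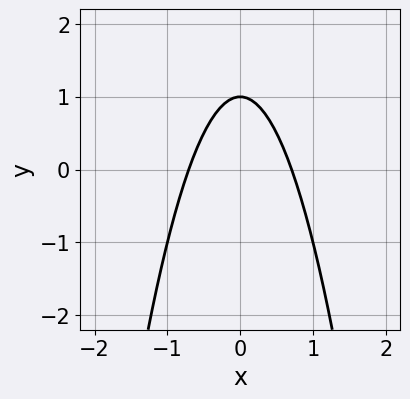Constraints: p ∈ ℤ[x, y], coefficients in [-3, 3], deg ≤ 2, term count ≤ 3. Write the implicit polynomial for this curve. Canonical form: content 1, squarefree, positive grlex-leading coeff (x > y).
(a) The degree is 2 — a generic line meets the curve in up to 2 points.
(b) Symmetries: mirror symmetry x ↦ −x ⇒ only even powers of x.
(c) Checking where it meets the axes: it crosses the y-axis at the gridline y = 1.
(d) Matching integer coefficients to the picture gives p.

2*x^2 + y - 1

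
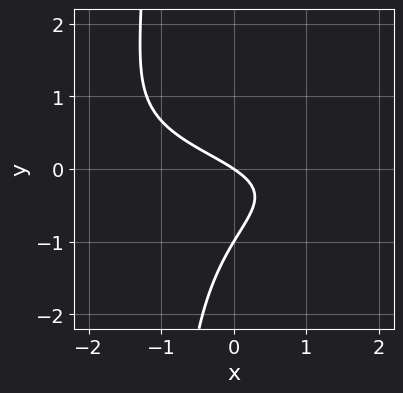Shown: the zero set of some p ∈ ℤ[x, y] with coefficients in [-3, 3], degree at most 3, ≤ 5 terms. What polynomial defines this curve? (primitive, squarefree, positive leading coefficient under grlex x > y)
3*x*y^2 + 3*y^2 + 2*x + 3*y

First, deg p = 3.
Next, observable constraints: it crosses the x-axis at the gridline x = 0; among the integer gridlines, it crosses the y-axis at y ∈ {-1, 0}.
Finally, solving for integer coefficients yields p as stated.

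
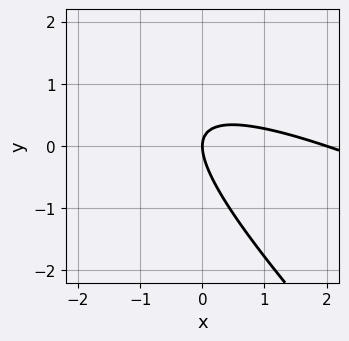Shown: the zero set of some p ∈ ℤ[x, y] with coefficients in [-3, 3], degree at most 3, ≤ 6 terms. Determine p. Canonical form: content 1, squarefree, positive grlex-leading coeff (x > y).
x^2 + 3*x*y + 2*y^2 - 2*x

deg p = 2. No degree-1 curve has this shape.
Reading off the gridlines: the x-axis gridline crossings are at x ∈ {0, 2}; it crosses the y-axis at the gridline y = 0.
Matching integer coefficients to the picture gives p.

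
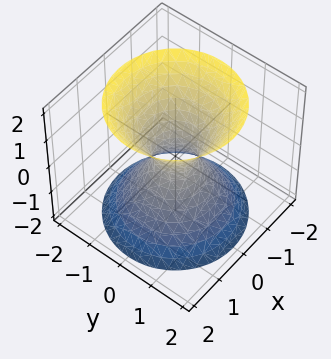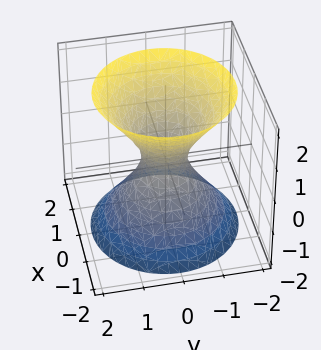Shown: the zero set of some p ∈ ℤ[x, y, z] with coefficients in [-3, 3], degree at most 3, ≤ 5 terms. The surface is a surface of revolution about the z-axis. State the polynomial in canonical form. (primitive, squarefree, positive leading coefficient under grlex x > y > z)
(a) Degree: a generic line meets the surface in up to 2 points, so deg p = 2.
(b) By symmetry, the z-axis is an axis of rotation, so x and y enter only as x² + y².
(c) Checking where it meets the axes: a circular section at z = 0 has radius between 0 and 1; the surface avoids every integer z-axis point in the box.
(d) These observations pin down the coefficients.

3*x^2 + 3*y^2 - 2*z^2 - 1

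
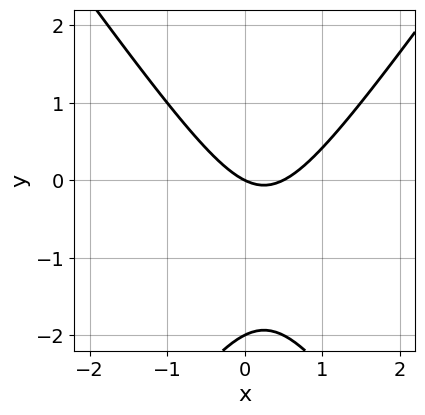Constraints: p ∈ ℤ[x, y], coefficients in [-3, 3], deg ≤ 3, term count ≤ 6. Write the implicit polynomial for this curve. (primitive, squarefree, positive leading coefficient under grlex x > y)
2*x^2 - y^2 - x - 2*y

1. Degree: no degree-1 curve has this shape, so deg p = 2.
2. From the axis intercepts and sections: among the integer gridlines, it crosses the y-axis at y ∈ {-2, 0}; one x-axis crossing is at x = 0.
3. Assembling these constraints gives the stated polynomial.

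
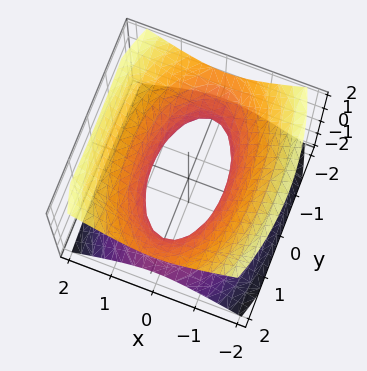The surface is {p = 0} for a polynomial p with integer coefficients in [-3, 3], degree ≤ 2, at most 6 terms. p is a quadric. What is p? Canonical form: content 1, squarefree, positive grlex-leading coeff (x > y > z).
1. The degree is 2 — one connected sheet with a waist; a quadric.
2. Symmetries: it's symmetric under y → −y, forcing even powers of y; the x ↦ −x reflection is a symmetry, so x appears only in even powers; the z ↦ −z reflection is a symmetry, so z appears only in even powers.
3. Against the integer gridlines: it misses every integer gridline on the z-axis.
4. Fitting integer coefficients to these (and the overall shape) gives p.

3*x^2 + y^2 - 3*z^2 - 2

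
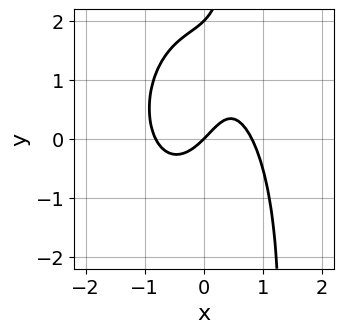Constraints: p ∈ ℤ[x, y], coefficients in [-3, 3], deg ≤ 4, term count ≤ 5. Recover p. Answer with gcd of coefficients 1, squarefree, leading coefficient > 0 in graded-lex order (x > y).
3*x^3 + x*y^2 - y^2 - 2*x + 2*y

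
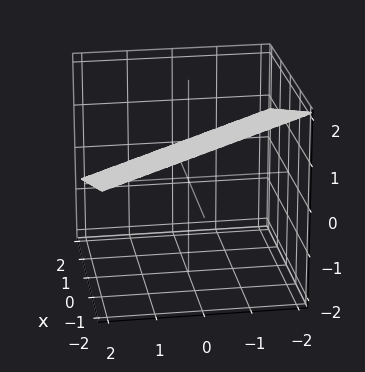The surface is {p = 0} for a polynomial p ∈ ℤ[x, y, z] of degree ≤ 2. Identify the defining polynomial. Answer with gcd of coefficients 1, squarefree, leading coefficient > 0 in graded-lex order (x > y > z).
First, the degree is 1 — the surface is flat (a plane).
Next, checking where it meets the axes: it crosses the y-axis at the gridline y = 2; one x-axis crossing is at x = 2.
Finally, fitting integer coefficients to these (and the overall shape) gives p.

x + y + 3*z - 2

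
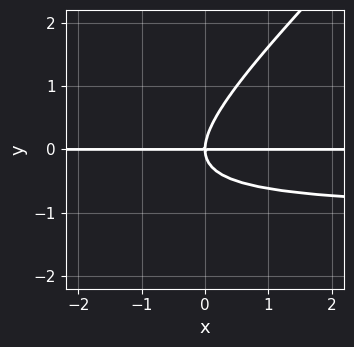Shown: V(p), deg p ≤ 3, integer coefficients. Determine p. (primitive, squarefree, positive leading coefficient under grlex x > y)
x*y^2 - y^3 + x*y

The degree is 3 — the shape is more complex than any degree-2 curve.
Observable constraints: the visible x-axis segment lies entirely on the curve; it meets the y-axis at y = 0 (among the integer gridlines).
These observations pin down the coefficients.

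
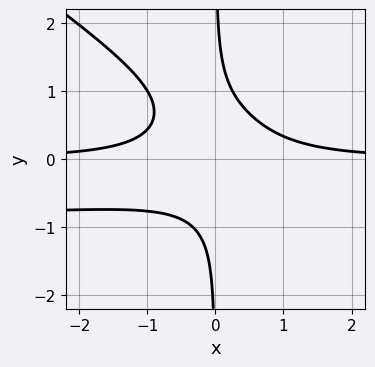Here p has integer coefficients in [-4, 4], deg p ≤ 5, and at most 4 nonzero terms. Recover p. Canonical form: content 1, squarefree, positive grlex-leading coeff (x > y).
2*x^2*y^2 + 3*x*y^3 + 2*x^2*y - 1

First, deg p = 4. The shape is more complex than any degree-3 curve.
Next, against the integer gridlines: the curve avoids every integer y-axis point in the box; the curve avoids every integer x-axis point in the box.
Finally, the integer polynomial consistent with all of this is the stated p.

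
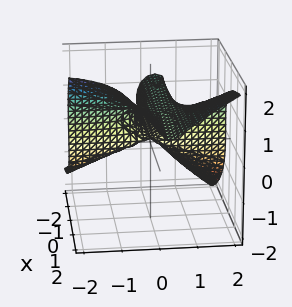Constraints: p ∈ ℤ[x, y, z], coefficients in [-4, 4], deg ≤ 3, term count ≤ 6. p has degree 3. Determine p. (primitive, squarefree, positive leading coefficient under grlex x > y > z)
First, deg p = 3. No degree-2 surface has this shape.
Next, reading off the gridlines: every point of the y-axis in the box is on the surface; the visible x-axis segment lies entirely on the surface; it crosses the z-axis at the gridline z = 1.
Finally, assembling these constraints gives the stated polynomial.

3*x*y^2 - 2*x*y*z - 3*z^3 + 3*z^2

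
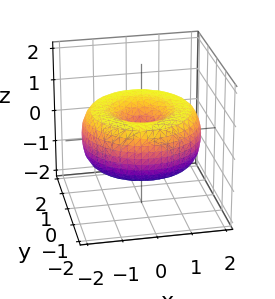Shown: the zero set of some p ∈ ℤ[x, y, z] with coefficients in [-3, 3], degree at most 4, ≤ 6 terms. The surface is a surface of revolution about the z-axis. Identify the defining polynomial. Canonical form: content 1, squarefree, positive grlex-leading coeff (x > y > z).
x^4 + 2*x^2*y^2 + y^4 - 3*x^2 - 3*y^2 + 3*z^2

1. The degree is 4 — no degree-3 surface has this shape.
2. By symmetry, the surface is invariant under rotation about z: p = q(x² + y², z).
3. Checking where it meets the axes: one y-axis crossing is at y = 0; it meets the z-axis at z = 0 (among the integer gridlines).
4. These observations pin down the coefficients.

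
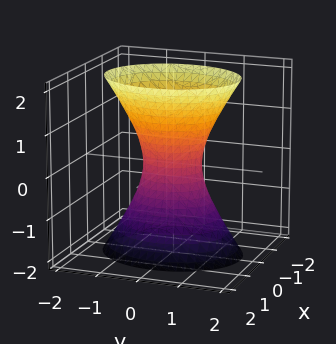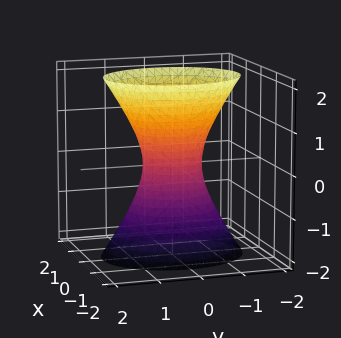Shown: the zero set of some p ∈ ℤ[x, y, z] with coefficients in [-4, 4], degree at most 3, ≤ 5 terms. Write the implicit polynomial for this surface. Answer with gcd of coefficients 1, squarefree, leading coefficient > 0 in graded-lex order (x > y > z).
3*x^2 + 2*y^2 - z^2 - 1

(a) Degree: an hourglass — one-sheet hyperboloid; a quadric, so deg p = 2.
(b) Symmetries: the x ↦ −x reflection is a symmetry, so x appears only in even powers; mirror symmetry y ↦ −y ⇒ only even powers of y; mirror symmetry z ↦ −z ⇒ only even powers of z.
(c) Checking where it meets the axes: no z-intercept at any integer in the box.
(d) The integer polynomial consistent with all of this is the stated p.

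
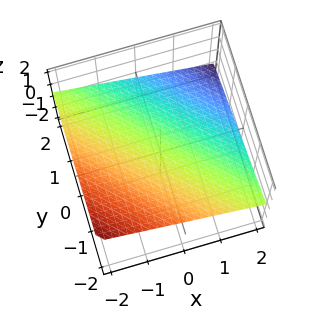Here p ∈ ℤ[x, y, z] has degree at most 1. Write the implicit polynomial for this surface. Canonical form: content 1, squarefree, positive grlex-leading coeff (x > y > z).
First, degree: every cross-section is a straight line — this is a plane, so deg p = 1.
Then, from the axis intercepts and sections: it crosses the x-axis at the gridline x = 2; one y-axis crossing is at y = 2.
Finally, assembling these constraints gives the stated polynomial.

x + y + 3*z - 2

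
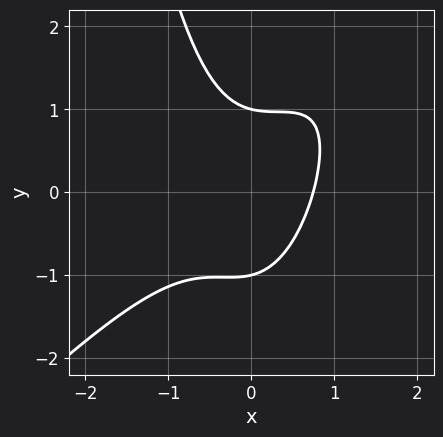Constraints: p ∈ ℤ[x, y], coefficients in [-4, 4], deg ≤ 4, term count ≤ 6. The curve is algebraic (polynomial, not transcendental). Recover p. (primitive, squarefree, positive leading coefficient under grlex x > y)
3*x^3 - 3*x^2*y + 2*y^2 + x - 2

(a) deg p = 3.
(b) Checking where it meets the axes: among the integer gridlines, it crosses the y-axis at y ∈ {-1, 1}.
(c) Solving for integer coefficients yields p as stated.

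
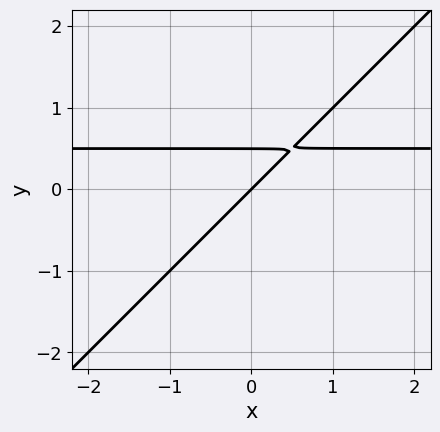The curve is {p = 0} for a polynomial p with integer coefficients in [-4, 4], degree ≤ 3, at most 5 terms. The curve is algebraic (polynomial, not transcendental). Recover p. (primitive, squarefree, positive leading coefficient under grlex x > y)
2*x*y - 2*y^2 - x + y

1. deg p = 2. The shape is more complex than any degree-1 curve.
2. Against the integer gridlines: it meets the x-axis at x = 0 (among the integer gridlines); one y-axis crossing is at y = 0.
3. Putting this together gives p.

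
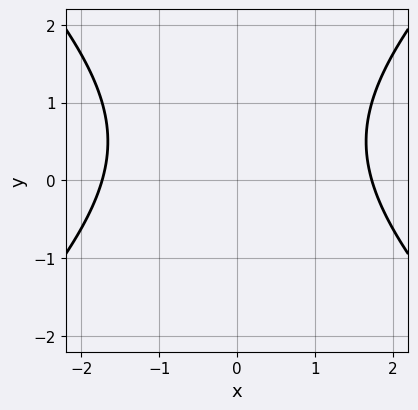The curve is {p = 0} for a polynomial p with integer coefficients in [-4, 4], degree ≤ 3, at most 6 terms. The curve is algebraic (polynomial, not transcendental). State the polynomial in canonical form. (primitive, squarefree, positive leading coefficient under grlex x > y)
(a) Degree: a generic line meets the curve in up to 2 points, so deg p = 2.
(b) Symmetries: mirror symmetry x ↦ −x ⇒ only even powers of x.
(c) Against the integer gridlines: no y-intercept at any integer in the box.
(d) Putting this together gives p.

x^2 - y^2 + y - 3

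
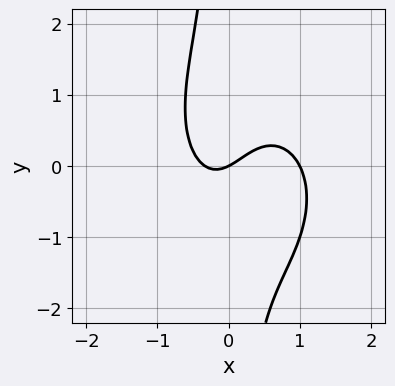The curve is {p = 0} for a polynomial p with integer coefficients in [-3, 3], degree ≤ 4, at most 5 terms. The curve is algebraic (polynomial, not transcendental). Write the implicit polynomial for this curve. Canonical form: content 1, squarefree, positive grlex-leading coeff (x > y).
(a) deg p = 3. A generic line meets the curve in up to 3 points.
(b) Checking where it meets the axes: the x-axis gridline crossings are at x ∈ {0, 1}; it meets the y-axis at y = 0 (among the integer gridlines).
(c) Solving for integer coefficients yields p as stated.

3*x^3 + 2*x*y^2 - 2*x^2 - x + 2*y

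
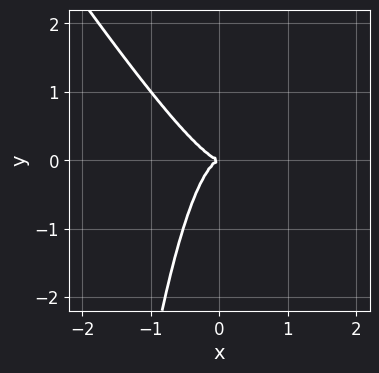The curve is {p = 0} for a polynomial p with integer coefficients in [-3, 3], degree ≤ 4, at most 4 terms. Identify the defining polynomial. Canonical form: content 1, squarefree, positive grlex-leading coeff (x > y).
(a) deg p = 3.
(b) Observable constraints: it meets the x-axis at x = 0 (among the integer gridlines); it crosses the y-axis at the gridline y = 0.
(c) Fitting integer coefficients to these (and the overall shape) gives p.

3*x^3 + 2*x^2*y + y^2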